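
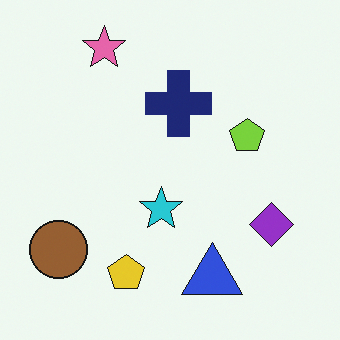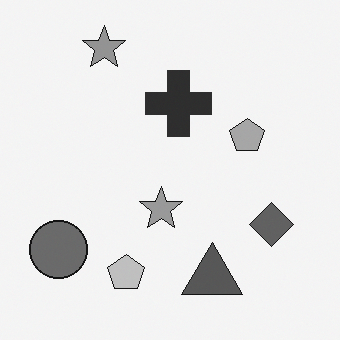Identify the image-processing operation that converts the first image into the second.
It was converted to grayscale.

All color is removed — every shape is now a shade of grey.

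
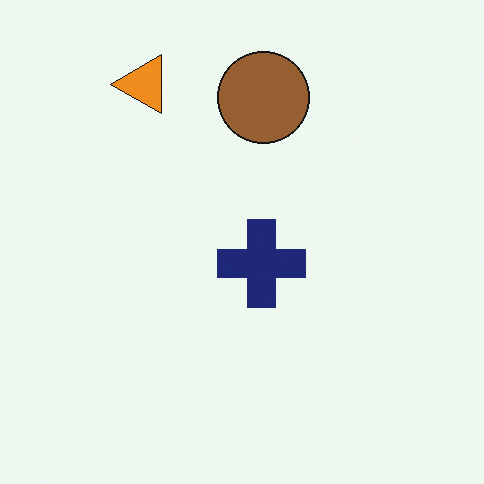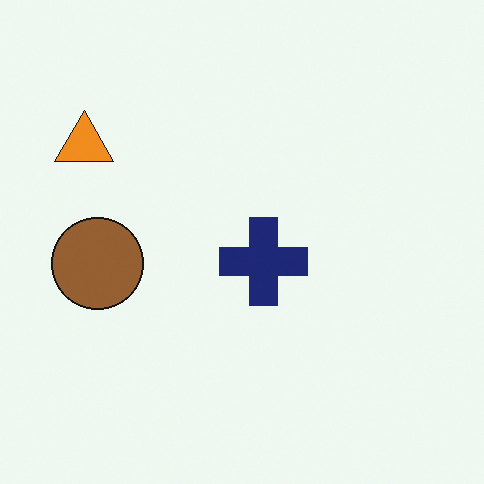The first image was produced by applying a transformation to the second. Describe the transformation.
The image was transposed (reflected across the top-left ↔ bottom-right diagonal).

Shapes have swapped their row and column positions — what was in the top-right is now in the bottom-left — a diagonal reflection.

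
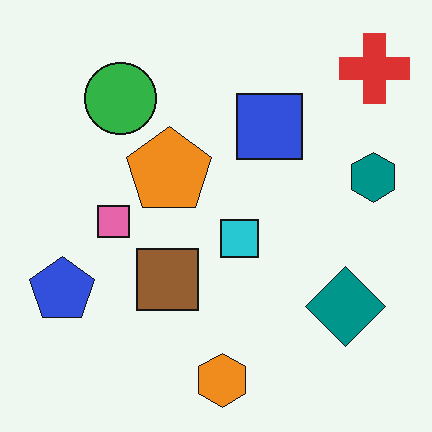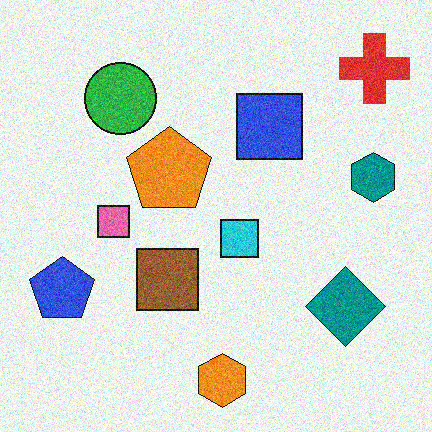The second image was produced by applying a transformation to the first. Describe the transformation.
The transformation is: degraded with visible gaussian noise.

Random speckle covers the whole image, including the flat background.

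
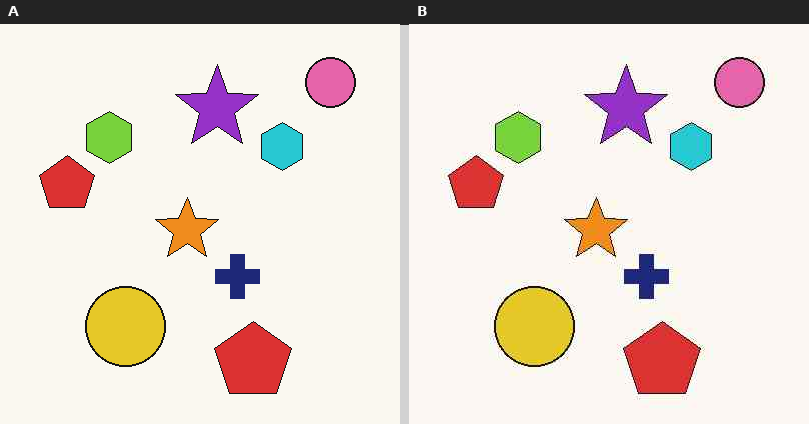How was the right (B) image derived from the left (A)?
The right (B) image is the left (A) JPEG-compressed with visible artifacts.

Blocky 8×8 compression artifacts appear around shape edges and the flat background shows ringing — characteristic JPEG degradation.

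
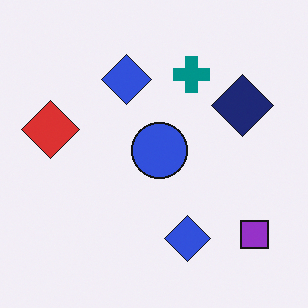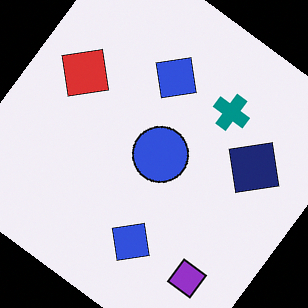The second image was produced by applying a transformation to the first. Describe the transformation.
Rotated clockwise by a large amount — several tens of degrees.

Every shape is tilted by the same angle and the image corners show triangular fill wedges — a whole-image rotation by a non-right angle.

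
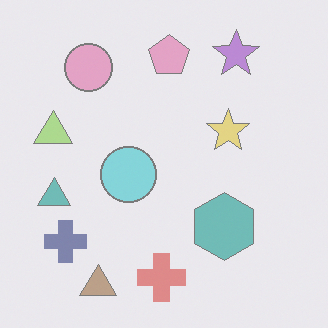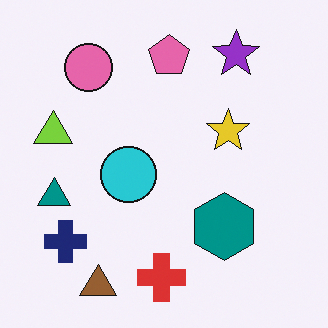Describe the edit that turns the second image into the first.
Given much lower contrast.

Tones are pushed toward mid-grey across the whole image — a global contrast change.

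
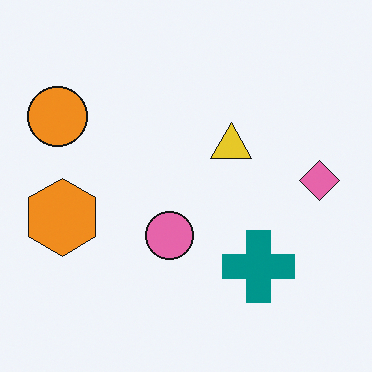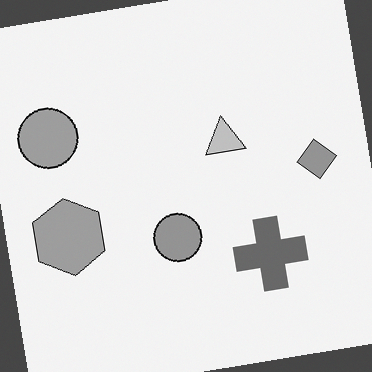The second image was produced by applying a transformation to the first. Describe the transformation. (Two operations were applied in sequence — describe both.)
Rotated counter-clockwise by a few degrees, then converted to grayscale.

Every shape is tilted by the same angle and the image corners show triangular fill wedges — a whole-image rotation by a non-right angle. All color is removed — every shape is now a shade of grey.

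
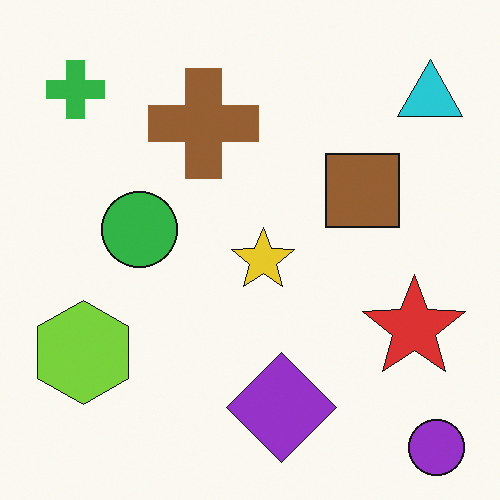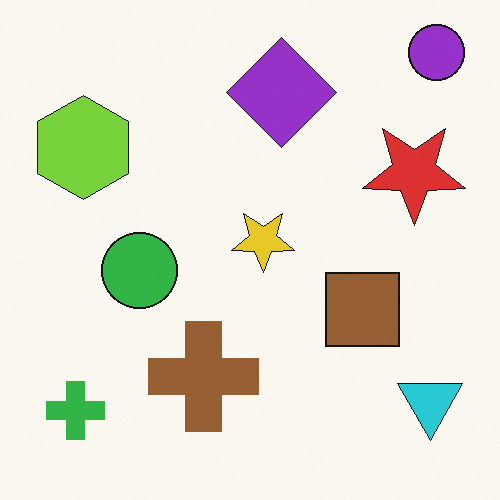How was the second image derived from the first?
The image was flipped vertically (top ↔ bottom).

The purple circle is in the bottom-right of the first image and the top-right of the second — shapes on opposite sides of the horizontal midline have swapped in a mirror flip.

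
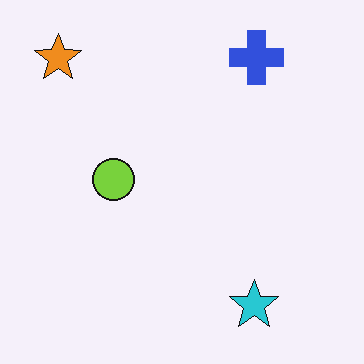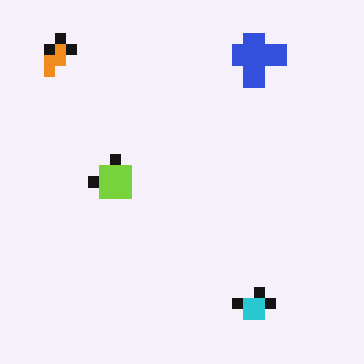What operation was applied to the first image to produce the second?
The second image is the first coarsely pixelated.

Shapes are reduced to large square blocks; fine edges and outlines are lost — a downscale-then-upscale (mosaic) effect.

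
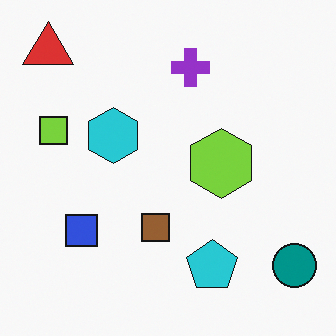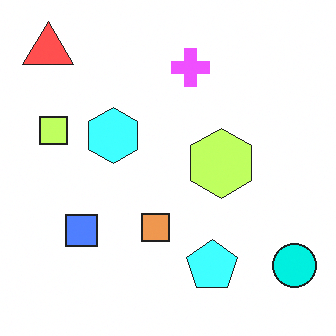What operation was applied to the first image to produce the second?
The image was substantially brightened.

Every pixel — background and shapes alike — is uniformly brightened.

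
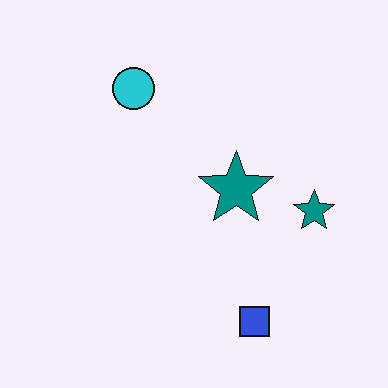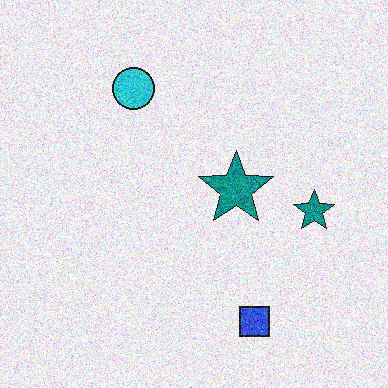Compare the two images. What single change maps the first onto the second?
The transformation is: degraded with strong gaussian noise.

Random speckle covers the whole image, including the flat background.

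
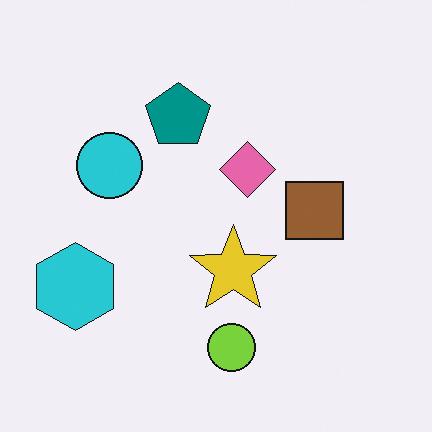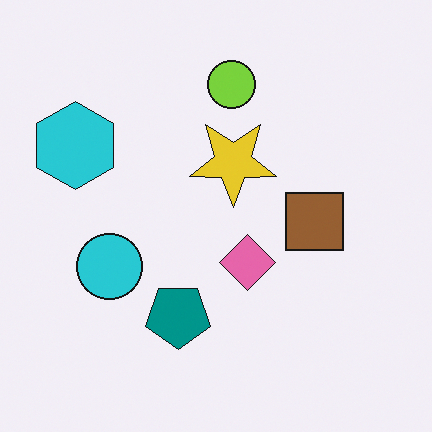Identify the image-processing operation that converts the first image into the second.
The transformation is: flipped vertically (top ↔ bottom).

The lime circle is in the bottom of the first image and the top of the second — shapes on opposite sides of the horizontal midline have swapped in a mirror flip.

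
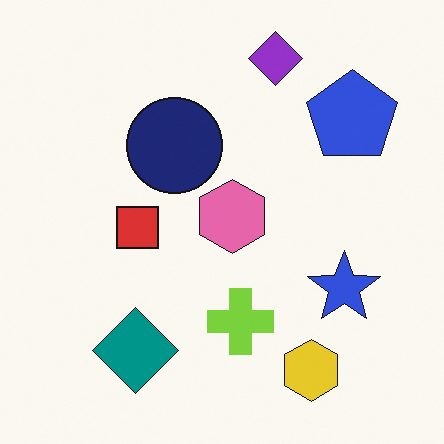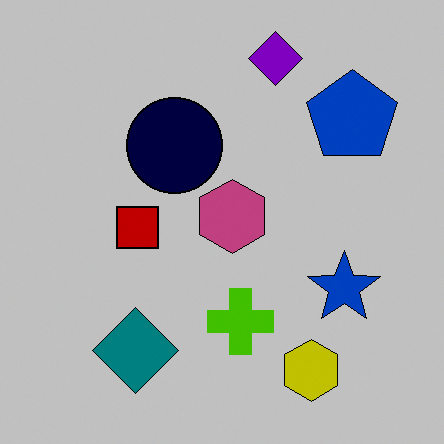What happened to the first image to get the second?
This is the original image heavily posterized to just a handful of flat colors.

Each flat color has snapped to a coarser quantized level — most visibly, the near-white background has dropped to a flat grey.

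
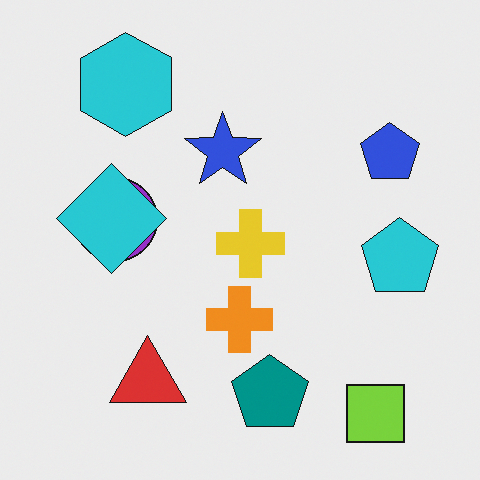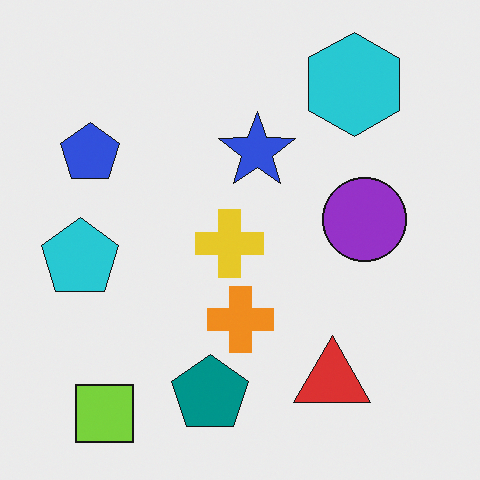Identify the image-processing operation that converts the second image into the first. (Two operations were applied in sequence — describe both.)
This is the original image flipped horizontally (left ↔ right), then overlaid with an additional cyan diamond.

The cyan pentagon is in the left of the second image and the right of the first — shapes on opposite sides of the vertical midline have swapped in a mirror flip. A cyan diamond appears in the first image that is absent from the second.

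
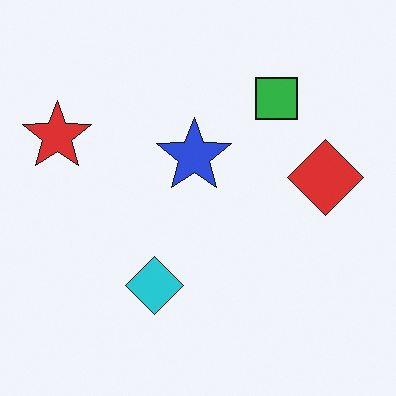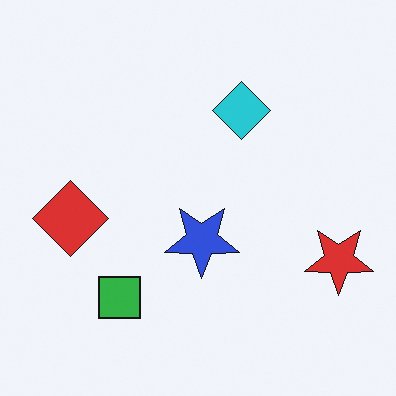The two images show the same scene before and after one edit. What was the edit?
The image was rotated 180°.

The red star sits in the left of the first image and the right of the second — consistent with a whole-image 180° rotation.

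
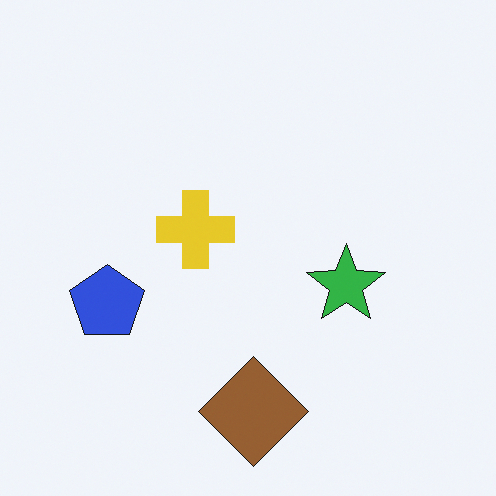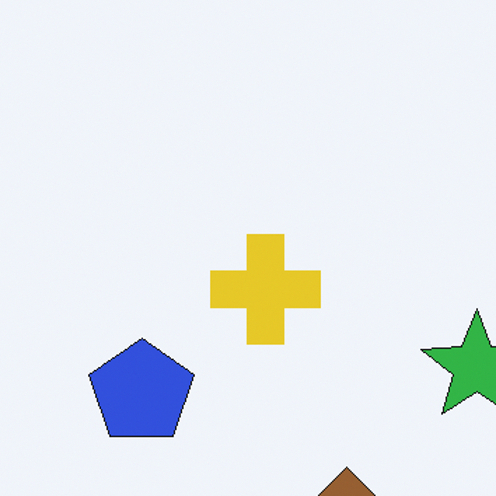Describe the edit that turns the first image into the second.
Cropped to a modestly smaller region and rescaled.

The visible shapes are larger and the field of view is narrower; shapes near the original edges may be partly or wholly outside the frame — a crop-and-rescale.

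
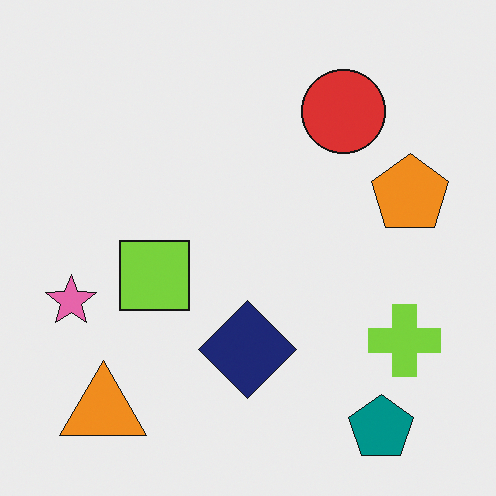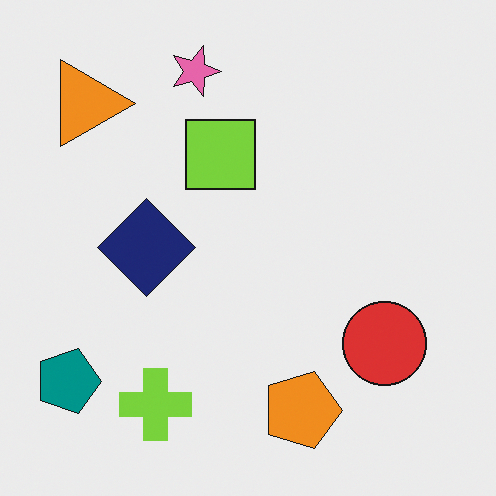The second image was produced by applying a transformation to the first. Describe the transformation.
The image was rotated 90° clockwise.

The teal pentagon sits in the bottom-right of the first image and the bottom-left of the second — consistent with a whole-image 90° clockwise rotation.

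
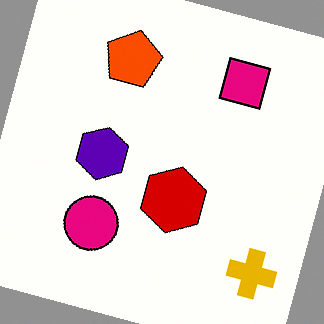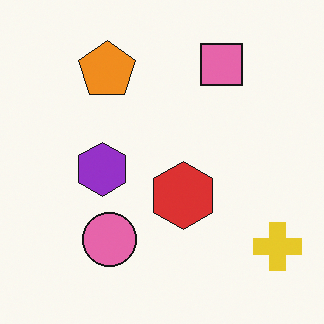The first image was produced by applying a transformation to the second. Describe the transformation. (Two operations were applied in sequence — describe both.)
It was rotated clockwise by a clearly visible amount, then boosted in contrast.

Every shape is tilted by the same angle and the image corners show triangular fill wedges — a whole-image rotation by a non-right angle. Tones are pushed away from mid-grey across the whole image — a global contrast change.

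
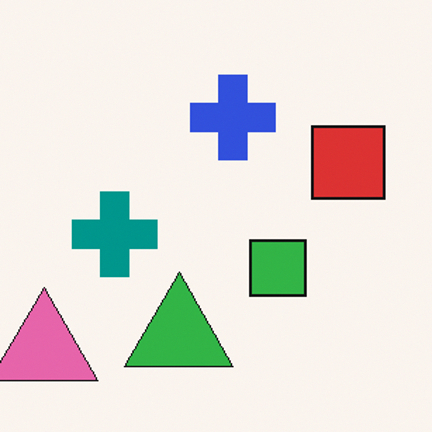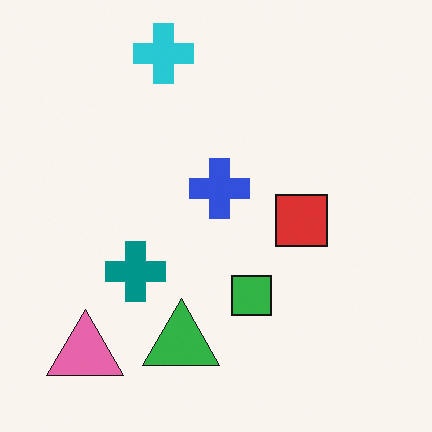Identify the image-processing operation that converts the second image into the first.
Cropped to a modestly smaller region and rescaled.

The visible shapes are larger and the field of view is narrower; shapes near the original edges may be partly or wholly outside the frame — a crop-and-rescale.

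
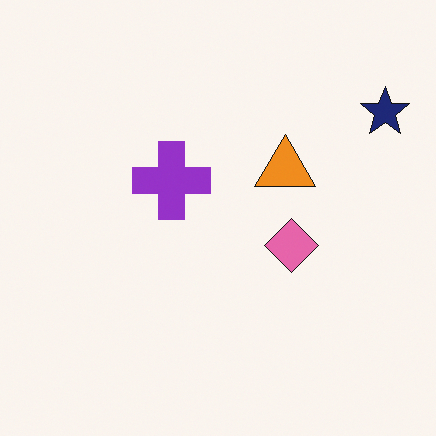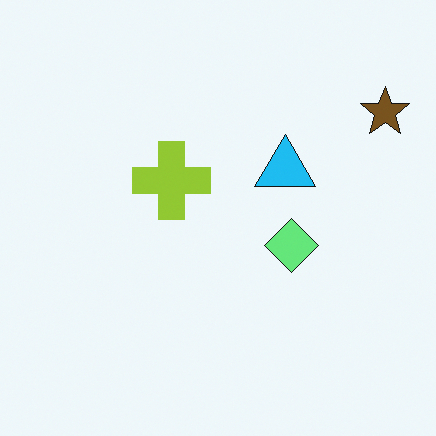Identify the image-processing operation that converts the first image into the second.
The image was hue-shifted by a large amount.

Every shape's color has rotated by the same amount around the hue wheel — a uniform hue shift.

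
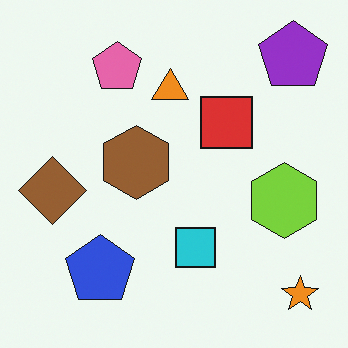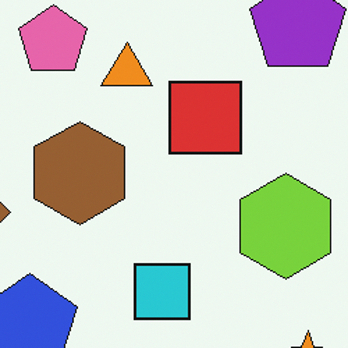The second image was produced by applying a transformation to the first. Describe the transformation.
It was cropped to a modestly smaller region and rescaled.

The visible shapes are larger and the field of view is narrower; shapes near the original edges may be partly or wholly outside the frame — a crop-and-rescale.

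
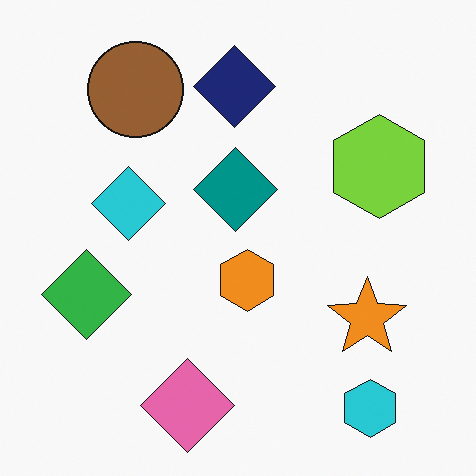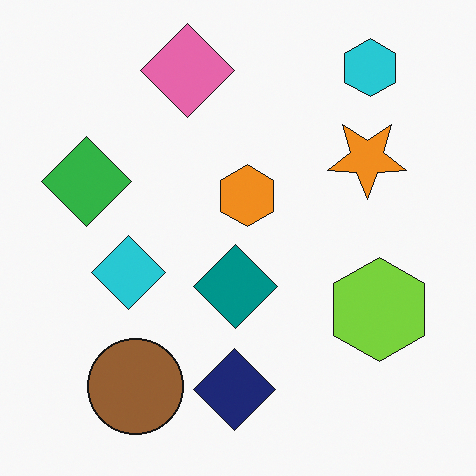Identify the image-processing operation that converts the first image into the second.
The second image is the first flipped vertically (top ↔ bottom).

The cyan hexagon is in the bottom-right of the first image and the top-right of the second — shapes on opposite sides of the horizontal midline have swapped in a mirror flip.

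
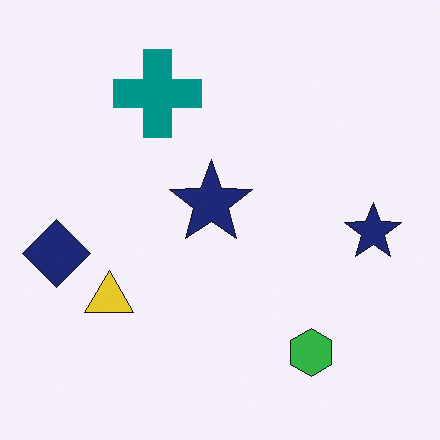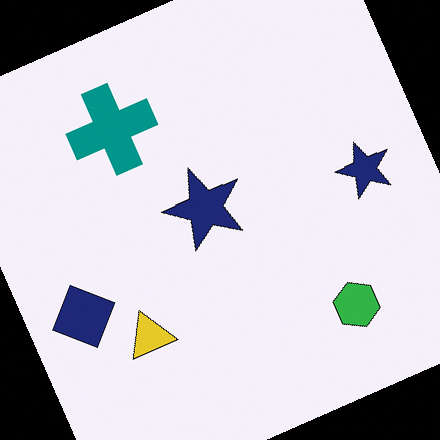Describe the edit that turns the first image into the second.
The image was rotated counter-clockwise by a moderate amount.

Every shape is tilted by the same angle and the image corners show triangular fill wedges — a whole-image rotation by a non-right angle.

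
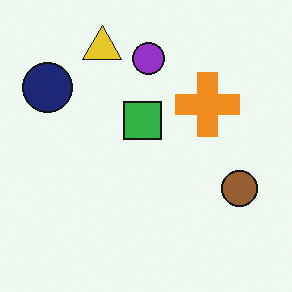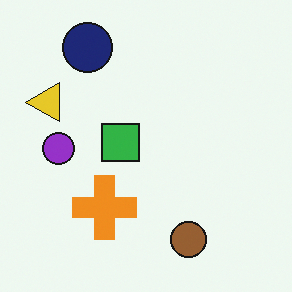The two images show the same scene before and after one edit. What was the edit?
Transposed (reflected across the top-left ↔ bottom-right diagonal).

Shapes have swapped their row and column positions — what was in the top-right is now in the bottom-left — a diagonal reflection.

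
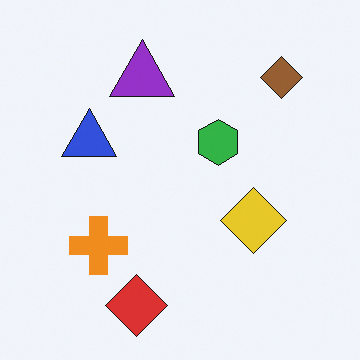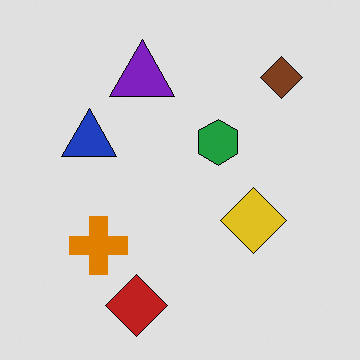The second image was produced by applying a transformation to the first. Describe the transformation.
The second image is the first posterized to a reduced palette.

Each flat color has snapped to a coarser quantized level — most visibly, the near-white background has dropped to a flat grey.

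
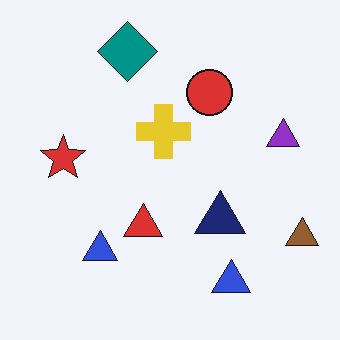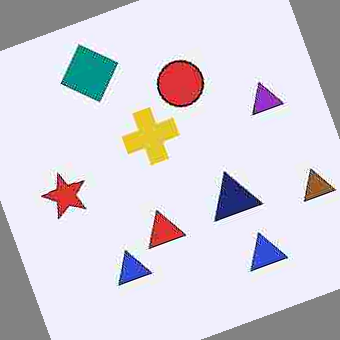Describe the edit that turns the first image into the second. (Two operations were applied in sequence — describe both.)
This is the original image degraded with heavy JPEG compression, then rotated counter-clockwise by a clearly visible amount.

Blocky 8×8 compression artifacts appear around shape edges and the flat background shows ringing — characteristic JPEG degradation. Every shape is tilted by the same angle and the image corners show triangular fill wedges — a whole-image rotation by a non-right angle.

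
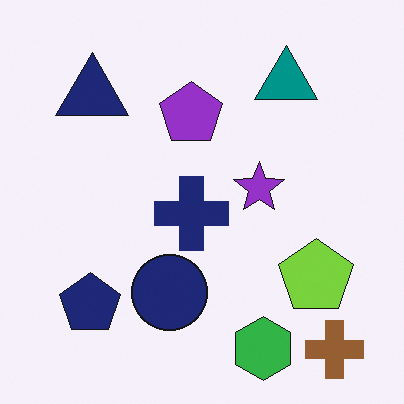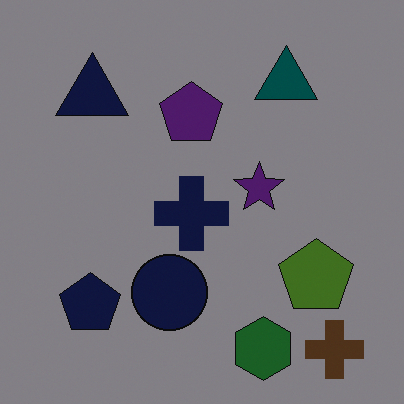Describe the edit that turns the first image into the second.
This is the original image darkened a lot.

Every pixel — background and shapes alike — is uniformly darkened.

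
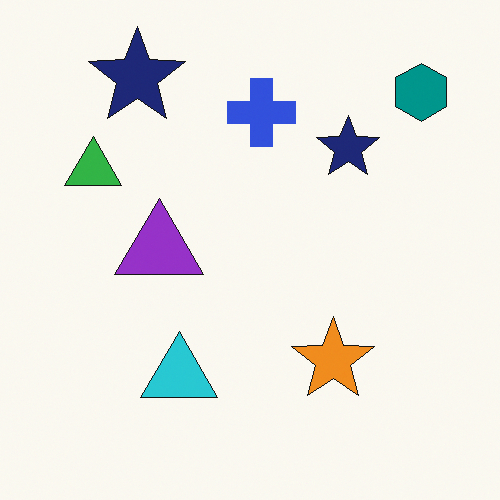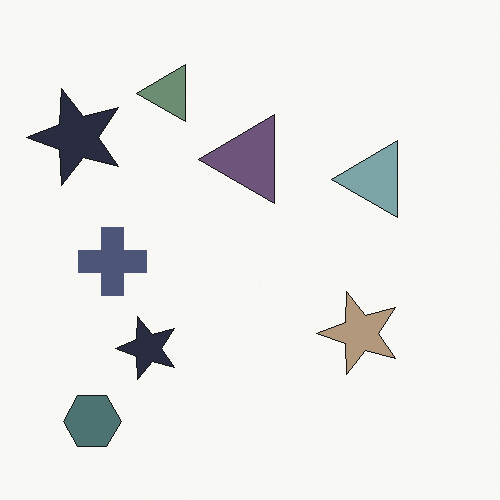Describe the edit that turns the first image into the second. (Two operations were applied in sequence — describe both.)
Heavily desaturated, then transposed (reflected across the top-left ↔ bottom-right diagonal).

All colors are more muted and greyish — a global saturation change. Shapes have swapped their row and column positions — what was in the top-right is now in the bottom-left — a diagonal reflection.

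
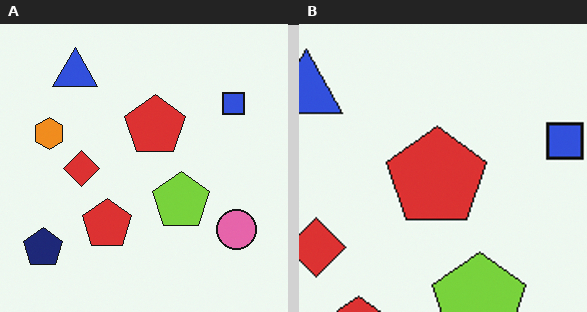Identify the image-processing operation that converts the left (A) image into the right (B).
This is the original image cropped tightly and scaled back up.

The visible shapes are larger and the field of view is narrower; shapes near the original edges may be partly or wholly outside the frame — a crop-and-rescale.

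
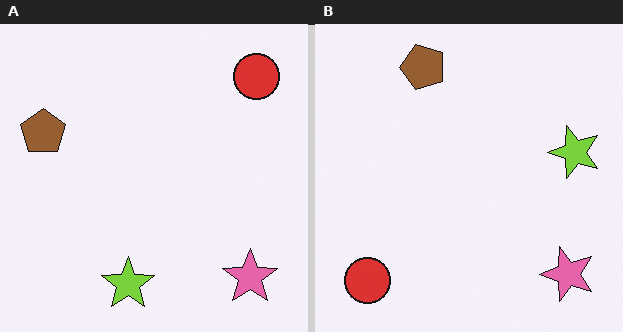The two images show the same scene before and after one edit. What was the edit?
The right (B) image is the left (A) transposed (reflected across the top-left ↔ bottom-right diagonal).

Shapes have swapped their row and column positions — what was in the top-right is now in the bottom-left — a diagonal reflection.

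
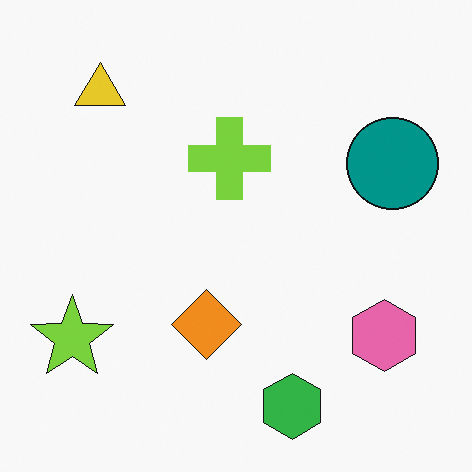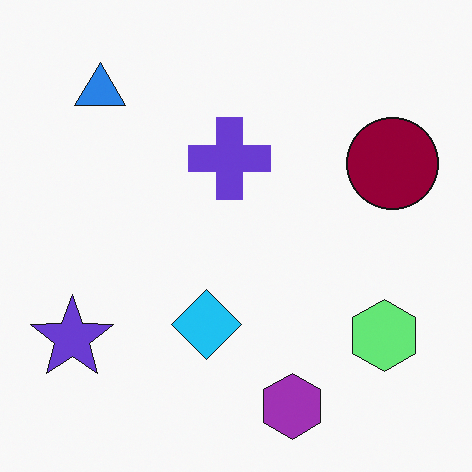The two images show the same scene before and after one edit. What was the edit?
It was hue-shifted by a large amount.

Every shape's color has rotated by the same amount around the hue wheel — a uniform hue shift.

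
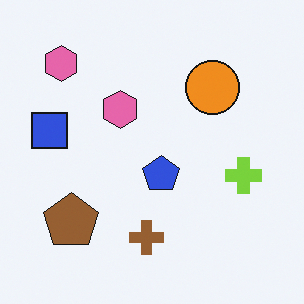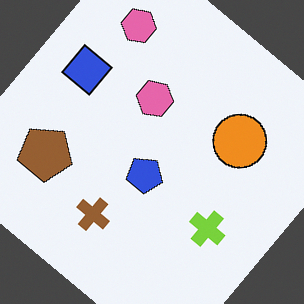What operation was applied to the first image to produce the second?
The image was rotated clockwise by a large amount — several tens of degrees.

Every shape is tilted by the same angle and the image corners show triangular fill wedges — a whole-image rotation by a non-right angle.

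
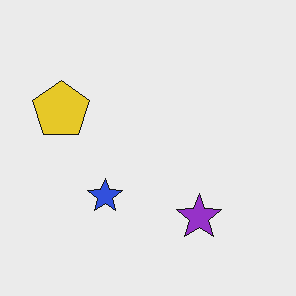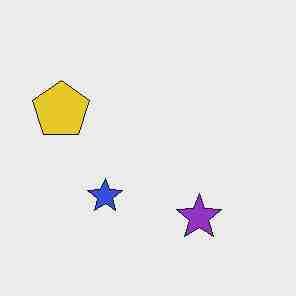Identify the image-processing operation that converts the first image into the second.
Heavily JPEG-compressed with obvious blocking artifacts.

Blocky 8×8 compression artifacts appear around shape edges and the flat background shows ringing — characteristic JPEG degradation.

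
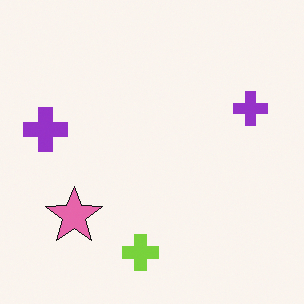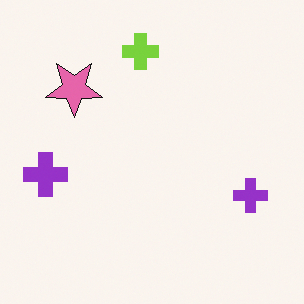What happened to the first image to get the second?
It was flipped vertically (top ↔ bottom).

The lime cross is in the bottom of the first image and the top of the second — shapes on opposite sides of the horizontal midline have swapped in a mirror flip.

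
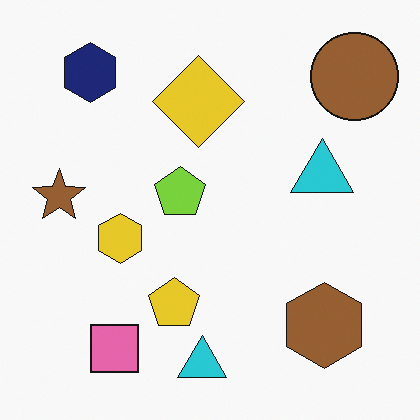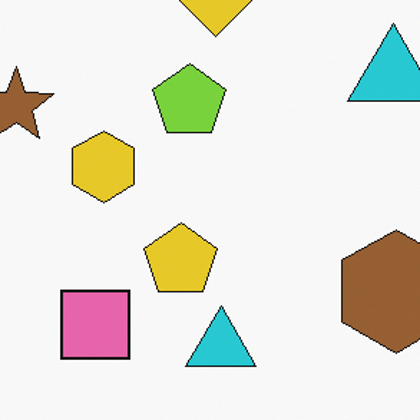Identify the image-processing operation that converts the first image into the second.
It was cropped slightly and scaled back up.

The visible shapes are larger and the field of view is narrower; shapes near the original edges may be partly or wholly outside the frame — a crop-and-rescale.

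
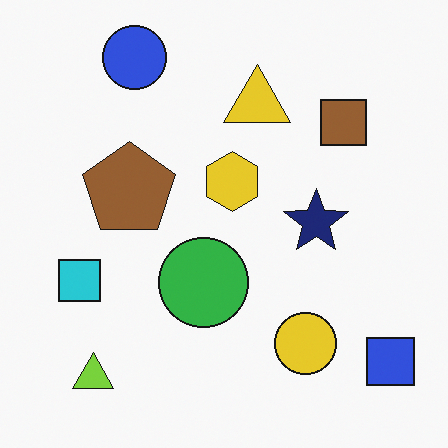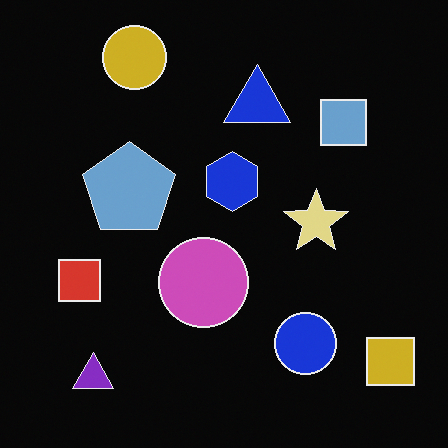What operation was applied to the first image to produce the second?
It was color-inverted (negative).

The light background has become dark and every shape's color is its complement — a photographic negative.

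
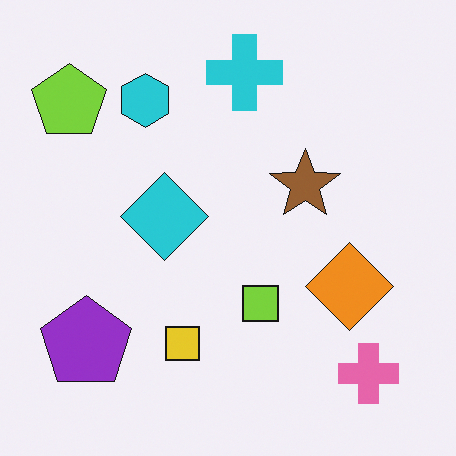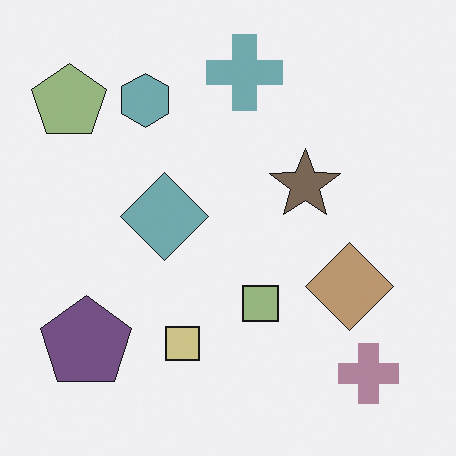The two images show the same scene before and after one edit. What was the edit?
This is the original image made much more muted (saturation change).

All colors are more muted and greyish — a global saturation change.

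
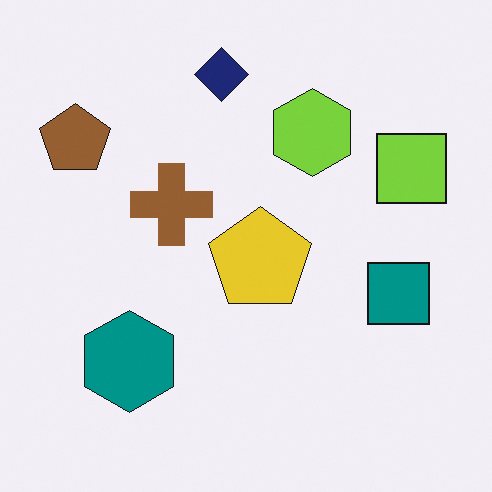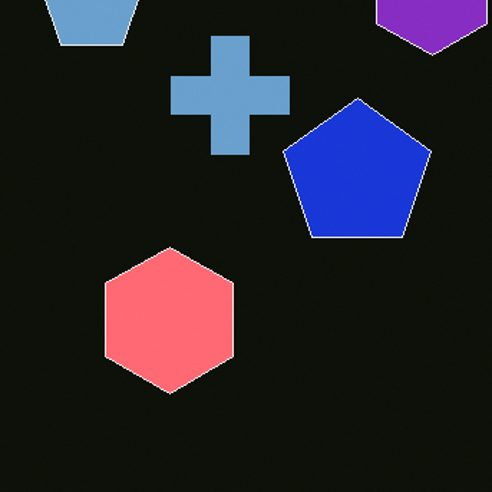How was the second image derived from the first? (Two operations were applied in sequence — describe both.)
It was cropped slightly and scaled back up, then color-inverted (negative).

The visible shapes are larger and the field of view is narrower; shapes near the original edges may be partly or wholly outside the frame — a crop-and-rescale. The light background has become dark and every shape's color is its complement — a photographic negative.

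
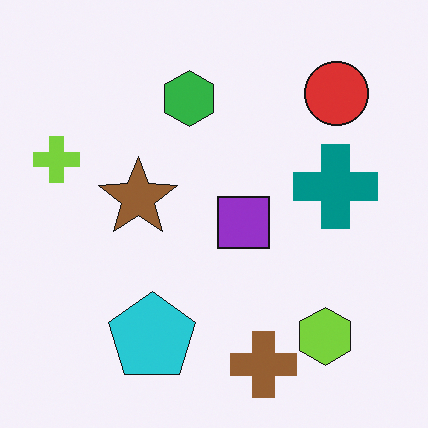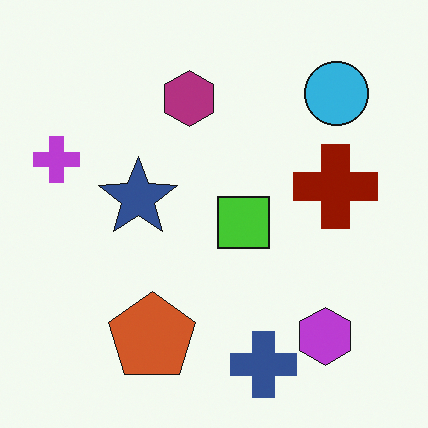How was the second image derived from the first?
The transformation is: hue-shifted through roughly half the color wheel.

Every shape's color has rotated by the same amount around the hue wheel — a uniform hue shift.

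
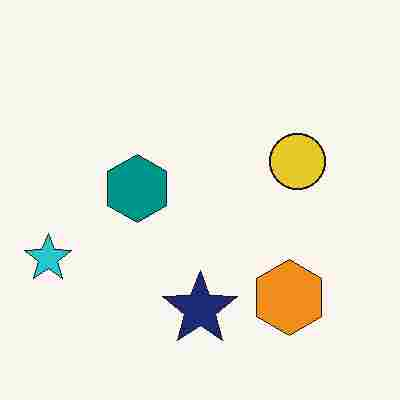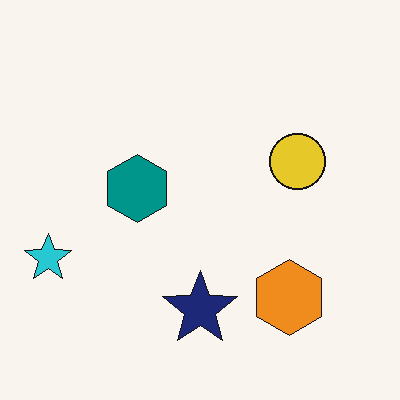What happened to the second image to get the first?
The image was degraded with heavy JPEG compression.

Blocky 8×8 compression artifacts appear around shape edges and the flat background shows ringing — characteristic JPEG degradation.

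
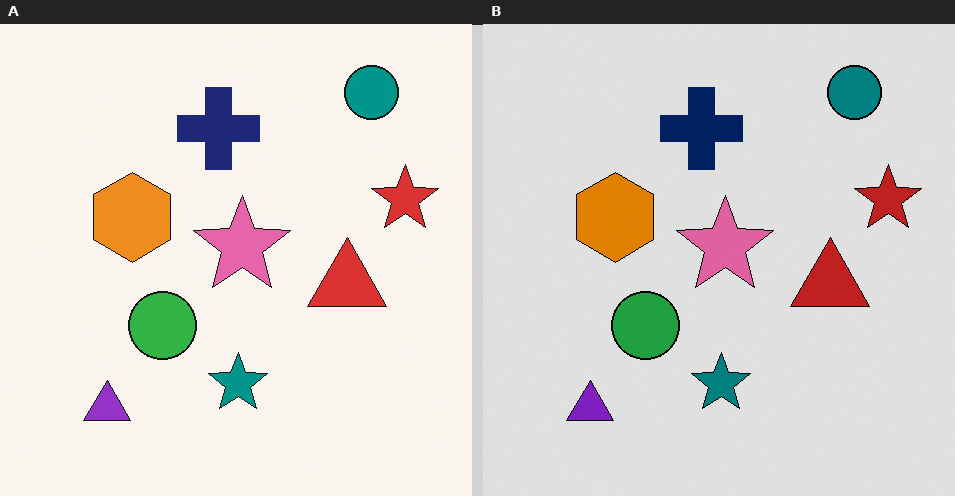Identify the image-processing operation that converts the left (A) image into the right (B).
The transformation is: moderately posterized.

Each flat color has snapped to a coarser quantized level — most visibly, the near-white background has dropped to a flat grey.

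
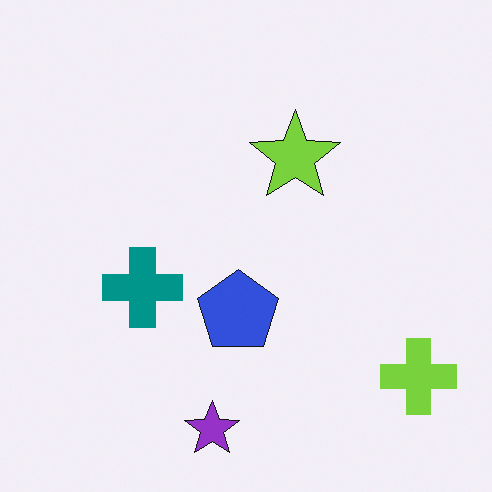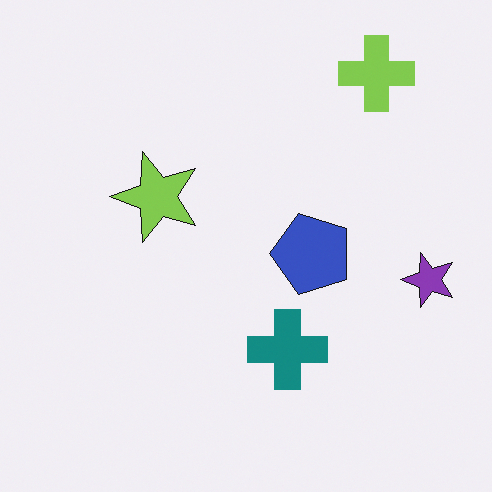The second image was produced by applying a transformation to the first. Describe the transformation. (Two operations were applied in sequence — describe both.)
The second image is the first slightly desaturated, then rotated 90° counter-clockwise.

All colors are more muted and greyish — a global saturation change. The lime cross sits in the bottom-right of the first image and the top-right of the second — consistent with a whole-image 90° counter-clockwise rotation.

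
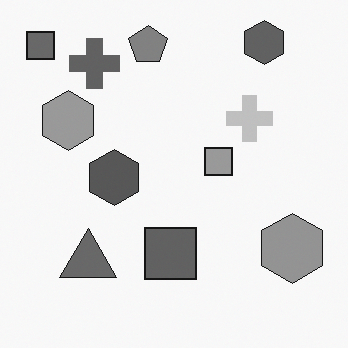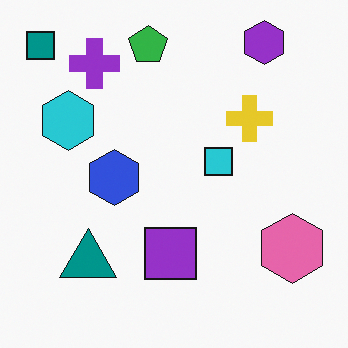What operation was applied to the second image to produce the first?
It was converted to grayscale.

All color is removed — every shape is now a shade of grey.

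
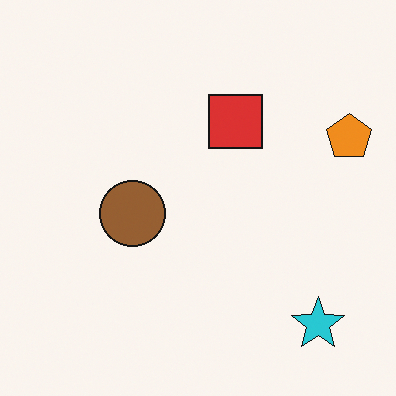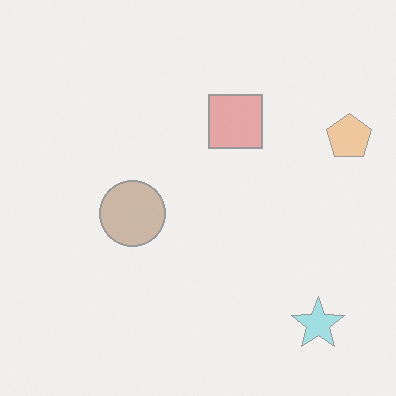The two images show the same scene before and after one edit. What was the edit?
It was given much lower contrast.

Tones are pushed toward mid-grey across the whole image — a global contrast change.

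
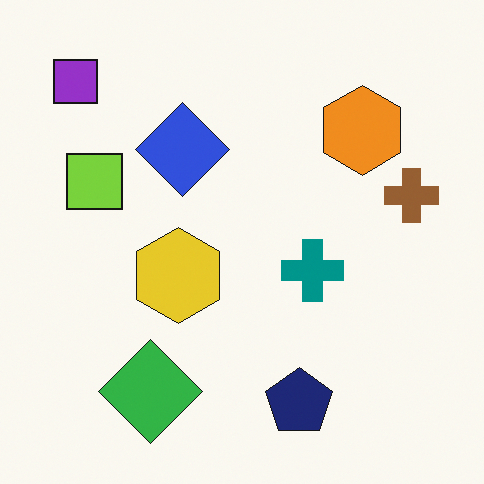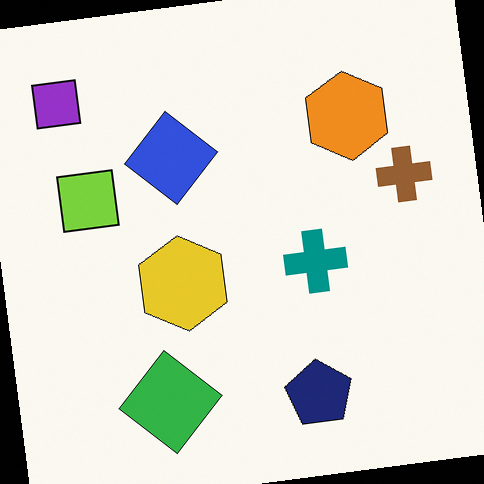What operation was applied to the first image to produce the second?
Rotated counter-clockwise by a small amount.

Every shape is tilted by the same angle and the image corners show triangular fill wedges — a whole-image rotation by a non-right angle.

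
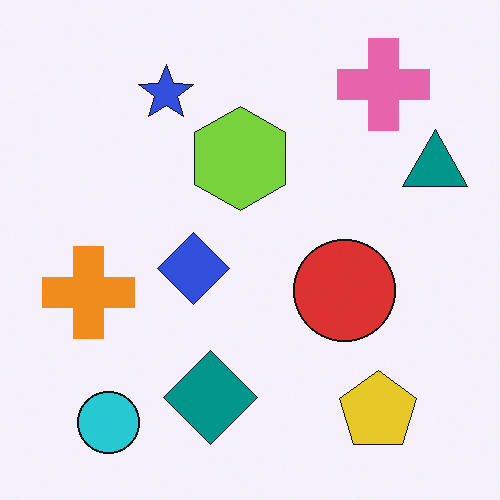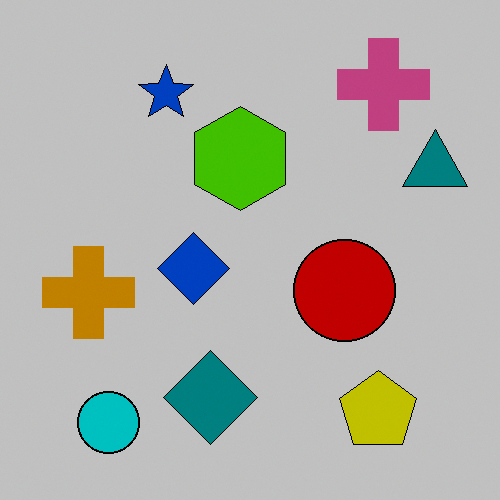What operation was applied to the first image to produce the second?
It was heavily posterized to just a handful of flat colors.

Each flat color has snapped to a coarser quantized level — most visibly, the near-white background has dropped to a flat grey.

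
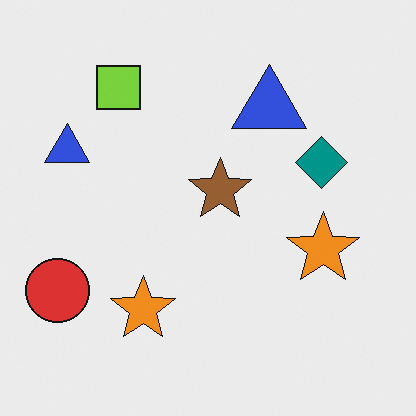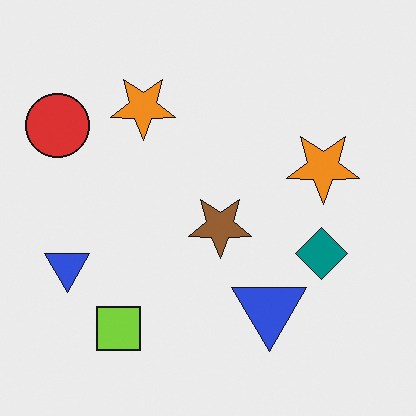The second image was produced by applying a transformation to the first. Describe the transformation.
It was flipped vertically (top ↔ bottom).

The lime square is in the top-left of the first image and the bottom-left of the second — shapes on opposite sides of the horizontal midline have swapped in a mirror flip.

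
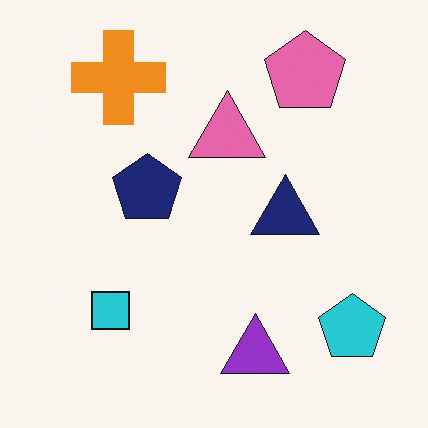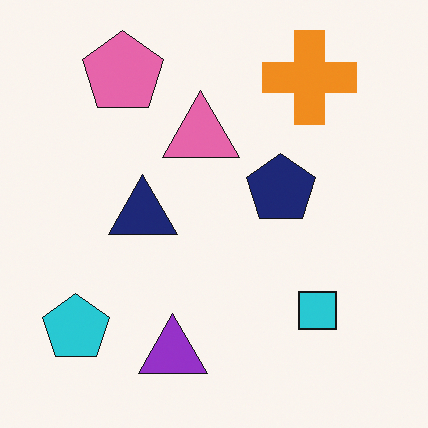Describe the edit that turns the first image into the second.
The image was flipped horizontally (left ↔ right).

The cyan pentagon is in the bottom-right of the first image and the bottom-left of the second — shapes on opposite sides of the vertical midline have swapped in a mirror flip.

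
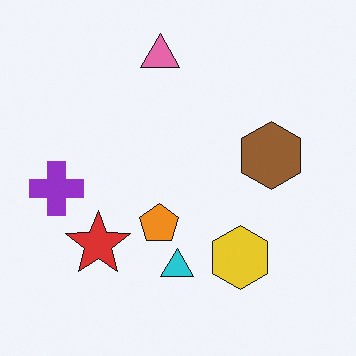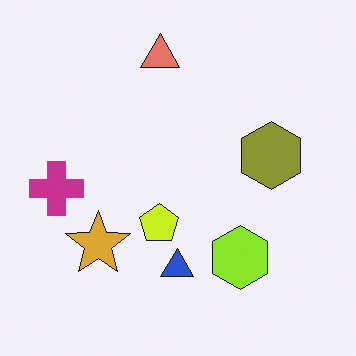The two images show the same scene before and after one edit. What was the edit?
The transformation is: hue-shifted slightly.

Every shape's color has rotated by the same amount around the hue wheel — a uniform hue shift.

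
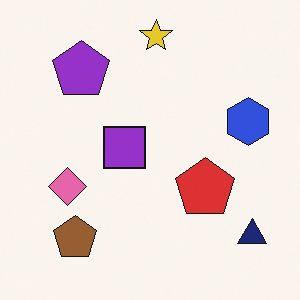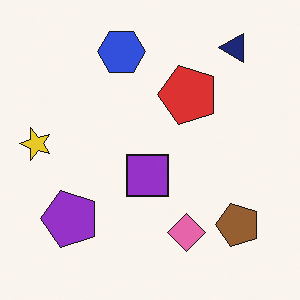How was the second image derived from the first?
The transformation is: rotated 90° counter-clockwise.

The navy triangle sits in the bottom-right of the first image and the top-right of the second — consistent with a whole-image 90° counter-clockwise rotation.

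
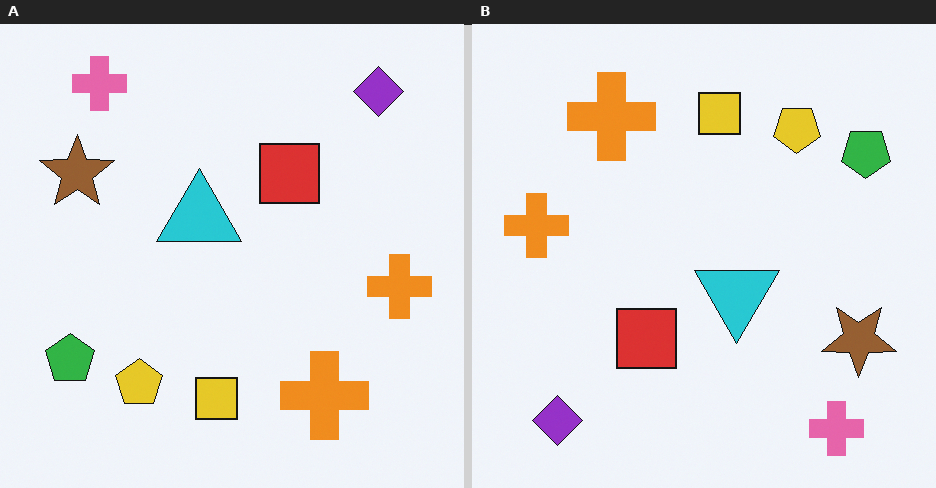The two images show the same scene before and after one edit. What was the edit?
The image was rotated 180°.

The purple diamond sits in the top-right of the left (A) image and the bottom-left of the right (B) — consistent with a whole-image 180° rotation.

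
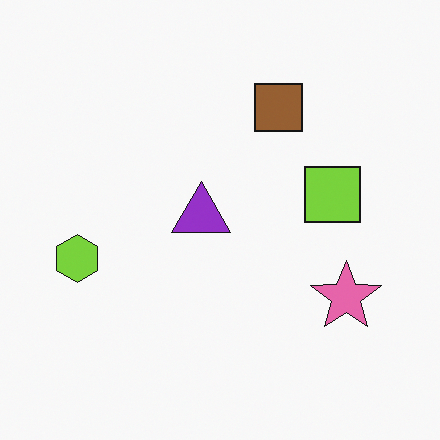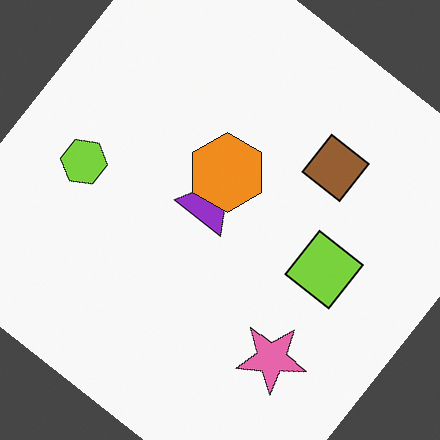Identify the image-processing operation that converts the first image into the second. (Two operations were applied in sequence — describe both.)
Rotated clockwise by a large amount — several tens of degrees, then overlaid with an additional orange hexagon.

Every shape is tilted by the same angle and the image corners show triangular fill wedges — a whole-image rotation by a non-right angle. An orange hexagon appears in the second image that is absent from the first.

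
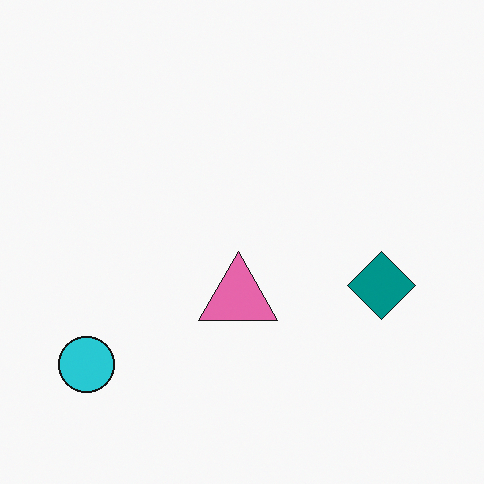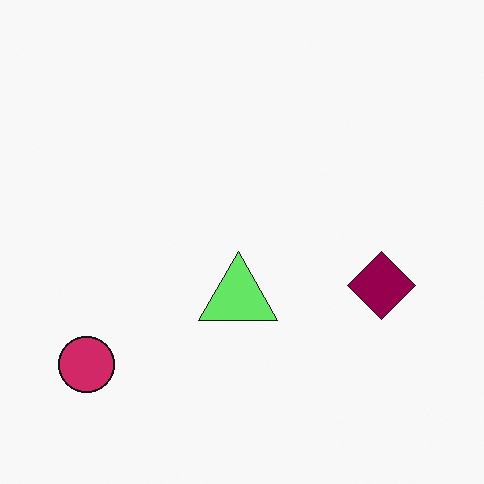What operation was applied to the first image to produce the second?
The transformation is: hue-shifted through roughly a third of the color wheel.

Every shape's color has rotated by the same amount around the hue wheel — a uniform hue shift.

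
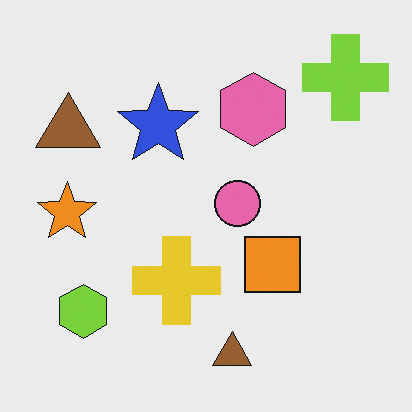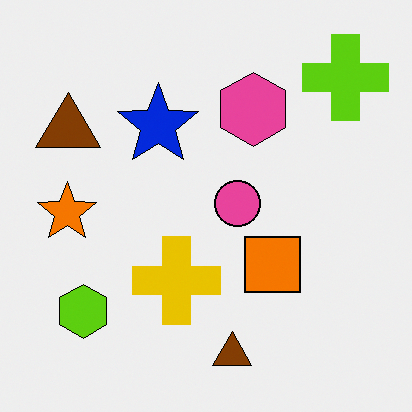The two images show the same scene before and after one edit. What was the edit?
The image was given slightly increased contrast.

Tones are pushed away from mid-grey across the whole image — a global contrast change.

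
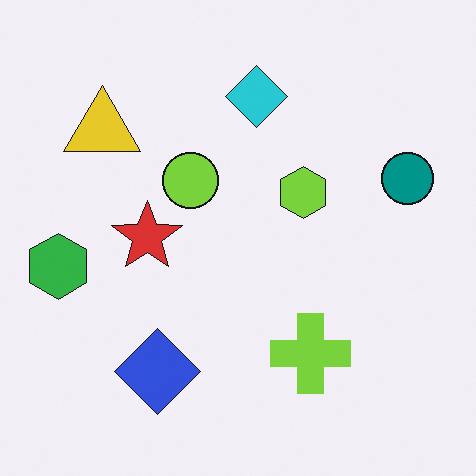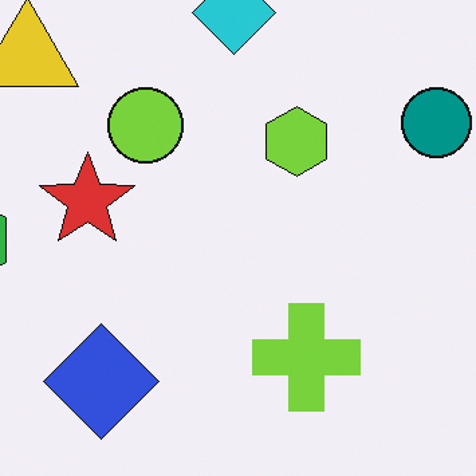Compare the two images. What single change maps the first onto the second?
The transformation is: cropped slightly and scaled back up.

The visible shapes are larger and the field of view is narrower; shapes near the original edges may be partly or wholly outside the frame — a crop-and-rescale.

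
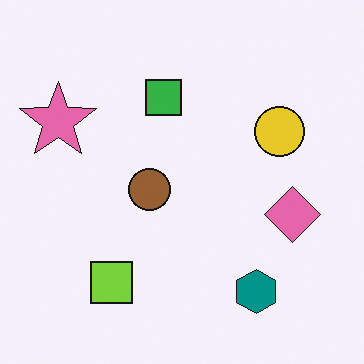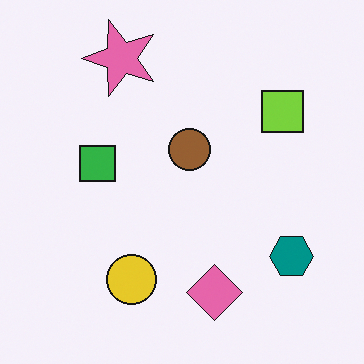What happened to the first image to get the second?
It was transposed (reflected across the top-left ↔ bottom-right diagonal).

Shapes have swapped their row and column positions — what was in the top-right is now in the bottom-left — a diagonal reflection.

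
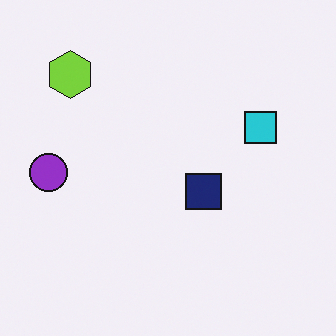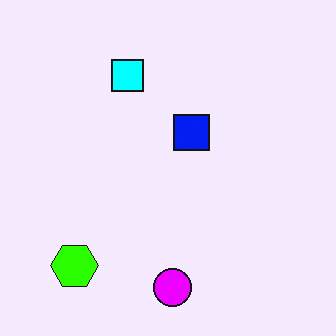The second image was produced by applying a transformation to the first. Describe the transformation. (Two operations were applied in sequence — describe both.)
Rotated 90° counter-clockwise, then made much more vivid (saturation change).

The lime hexagon sits in the top-left of the first image and the bottom-left of the second — consistent with a whole-image 90° counter-clockwise rotation. All colors are more vivid — a global saturation change.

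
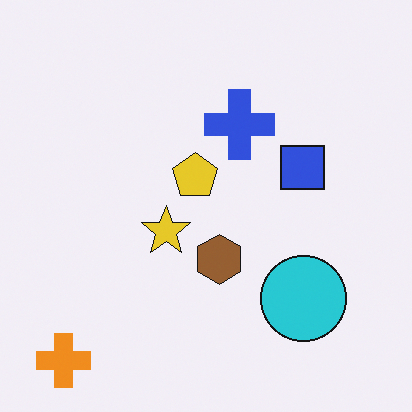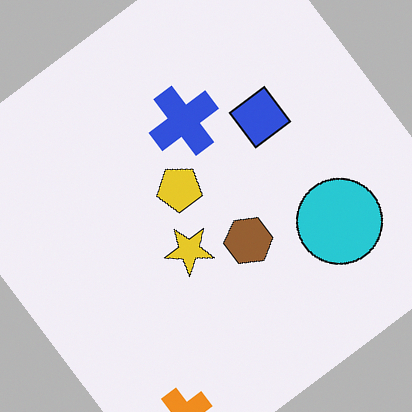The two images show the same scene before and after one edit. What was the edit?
This is the original image rotated counter-clockwise by a large amount — several tens of degrees.

Every shape is tilted by the same angle and the image corners show triangular fill wedges — a whole-image rotation by a non-right angle.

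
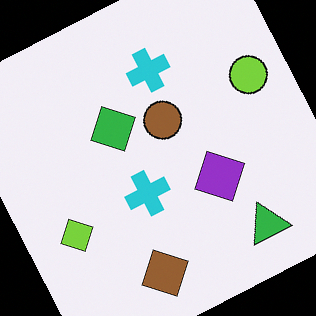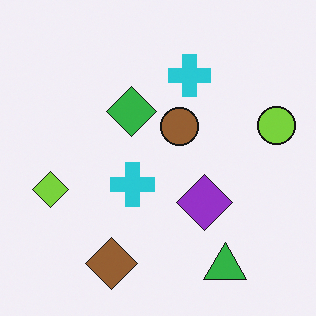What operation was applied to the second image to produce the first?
This is the original image rotated counter-clockwise by a clearly visible amount.

Every shape is tilted by the same angle and the image corners show triangular fill wedges — a whole-image rotation by a non-right angle.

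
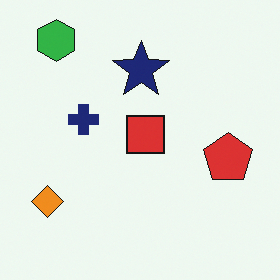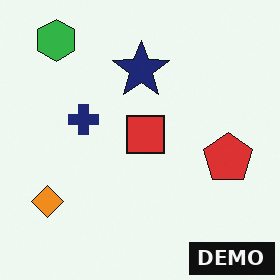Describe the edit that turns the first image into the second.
The transformation is: watermarked with the text "DEMO" in the lower-right corner.

A dark label reading "DEMO" appears in the lower-right corner.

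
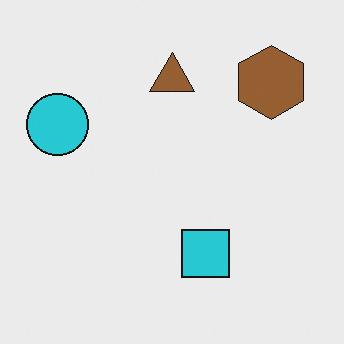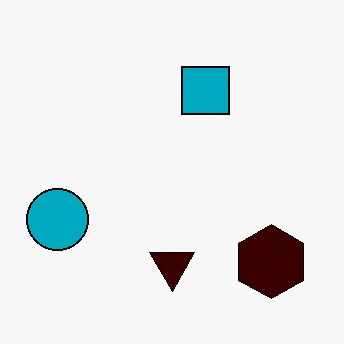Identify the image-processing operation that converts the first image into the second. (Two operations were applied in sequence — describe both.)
The transformation is: flipped vertically (top ↔ bottom), then given much higher contrast.

The brown triangle is in the top of the first image and the bottom of the second — shapes on opposite sides of the horizontal midline have swapped in a mirror flip. Tones are pushed away from mid-grey across the whole image — a global contrast change.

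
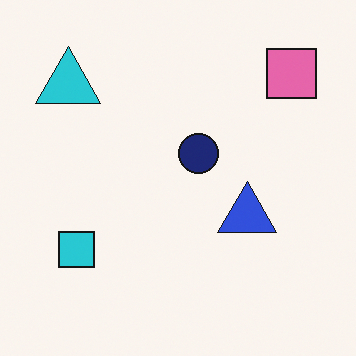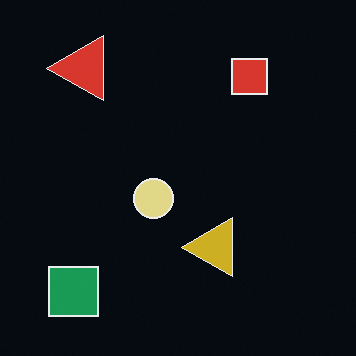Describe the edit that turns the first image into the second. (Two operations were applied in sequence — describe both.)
It was color-inverted (negative), then transposed (reflected across the top-left ↔ bottom-right diagonal).

The light background has become dark and every shape's color is its complement — a photographic negative. Shapes have swapped their row and column positions — what was in the top-right is now in the bottom-left — a diagonal reflection.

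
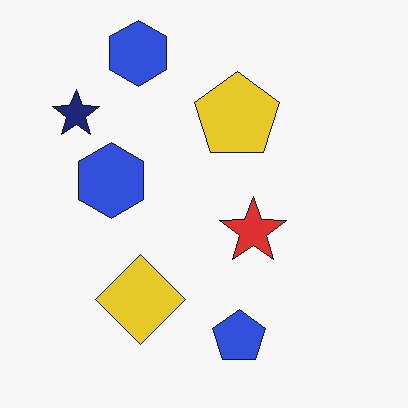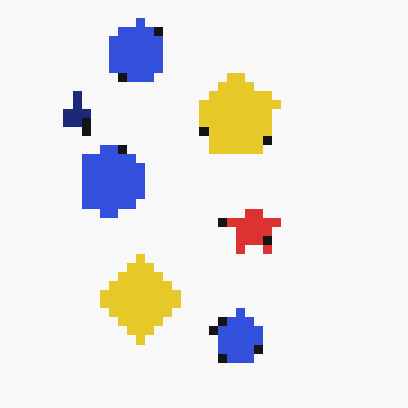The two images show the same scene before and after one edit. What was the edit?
The transformation is: heavily pixelated into large blocks.

Shapes are reduced to large square blocks; fine edges and outlines are lost — a downscale-then-upscale (mosaic) effect.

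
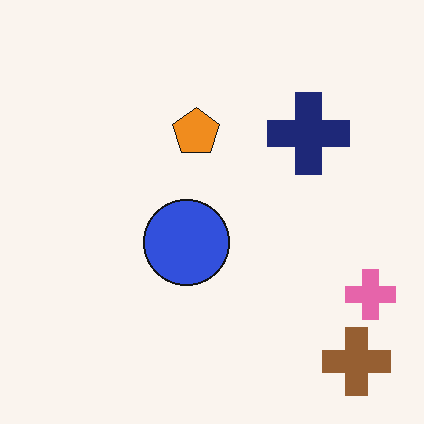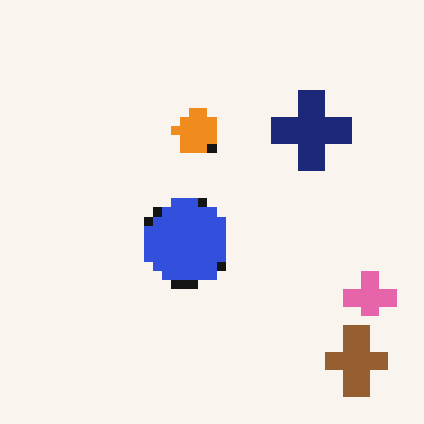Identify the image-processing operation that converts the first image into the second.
The transformation is: heavily pixelated into large blocks.

Shapes are reduced to large square blocks; fine edges and outlines are lost — a downscale-then-upscale (mosaic) effect.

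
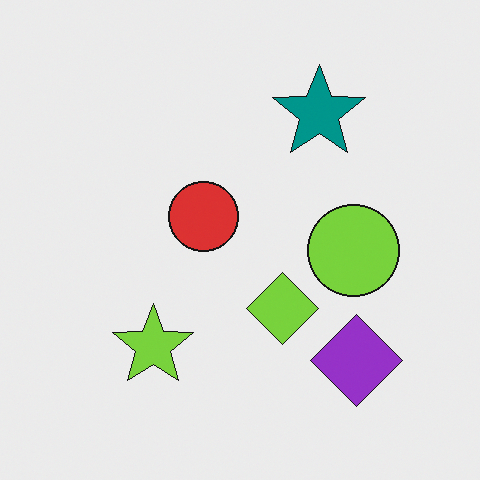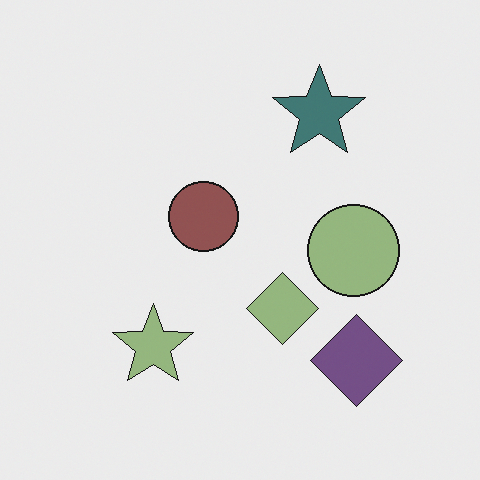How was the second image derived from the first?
The second image is the first made much more muted (saturation change).

All colors are more muted and greyish — a global saturation change.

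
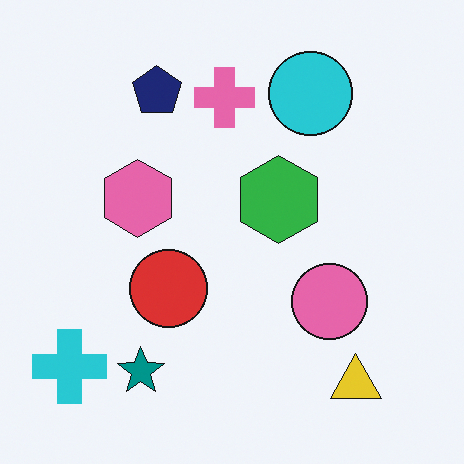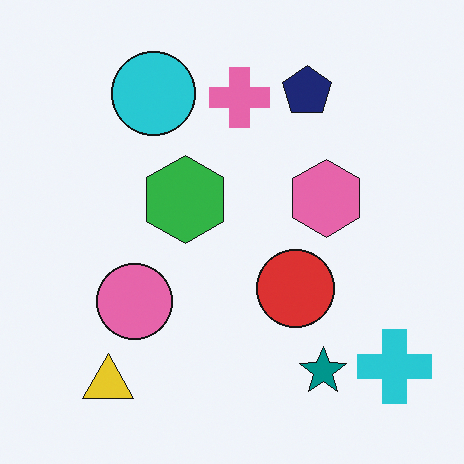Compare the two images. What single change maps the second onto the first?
Flipped horizontally (left ↔ right).

The cyan cross is in the bottom-right of the second image and the bottom-left of the first — shapes on opposite sides of the vertical midline have swapped in a mirror flip.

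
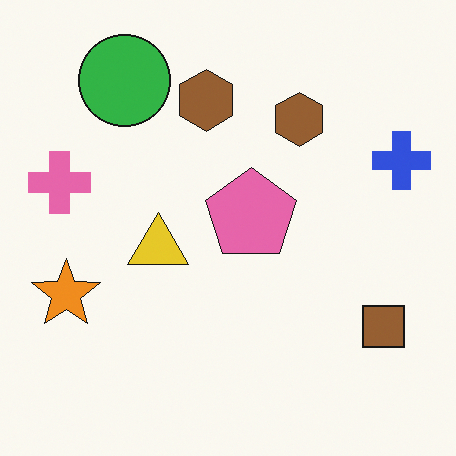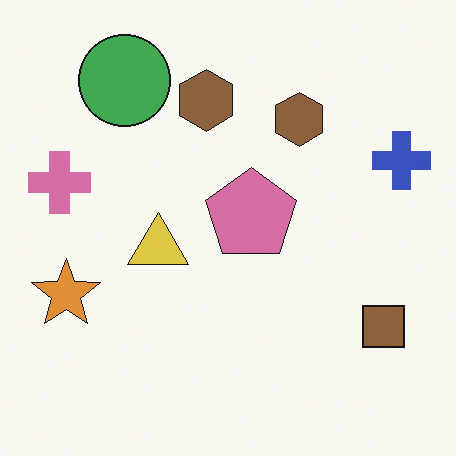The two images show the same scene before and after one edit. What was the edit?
Slightly desaturated.

All colors are more muted and greyish — a global saturation change.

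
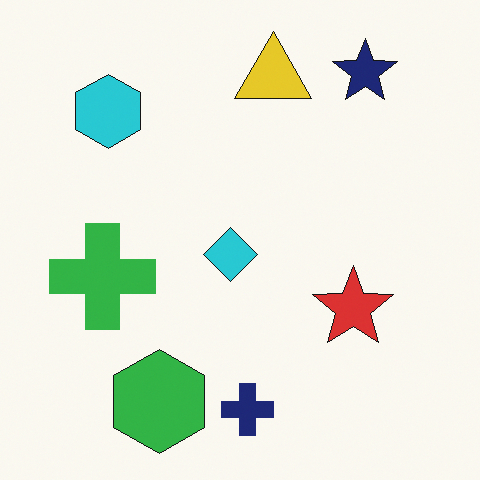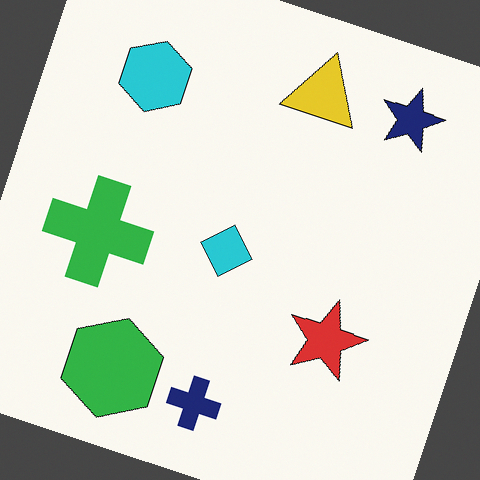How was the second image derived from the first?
Rotated clockwise by a clearly visible amount.

Every shape is tilted by the same angle and the image corners show triangular fill wedges — a whole-image rotation by a non-right angle.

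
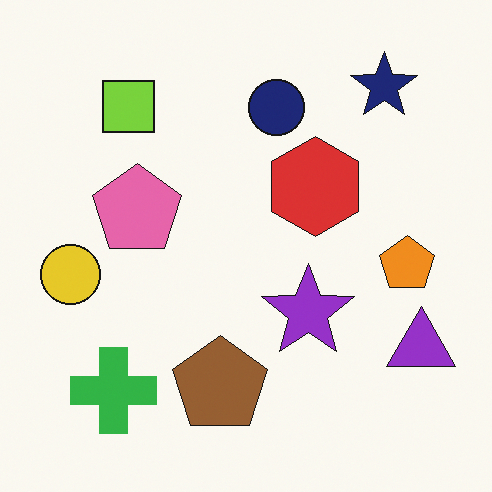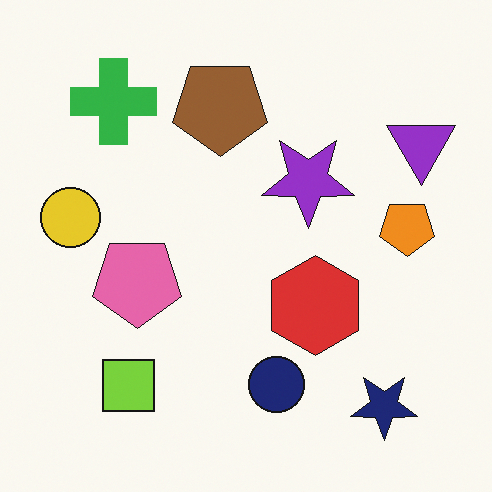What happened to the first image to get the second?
The second image is the first flipped vertically (top ↔ bottom).

The navy star is in the top-right of the first image and the bottom-right of the second — shapes on opposite sides of the horizontal midline have swapped in a mirror flip.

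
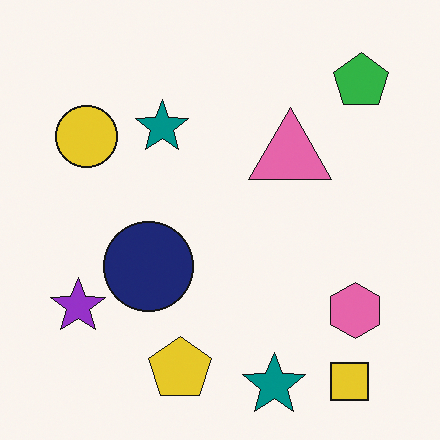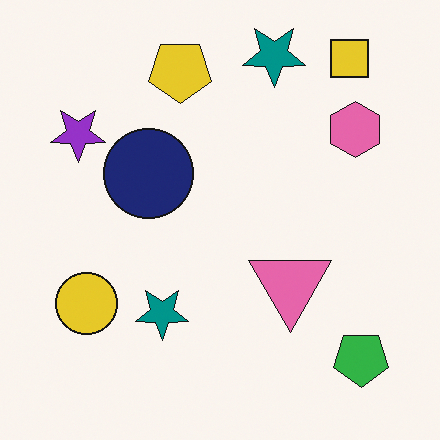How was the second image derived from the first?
It was flipped vertically (top ↔ bottom).

The yellow square is in the bottom-right of the first image and the top-right of the second — shapes on opposite sides of the horizontal midline have swapped in a mirror flip.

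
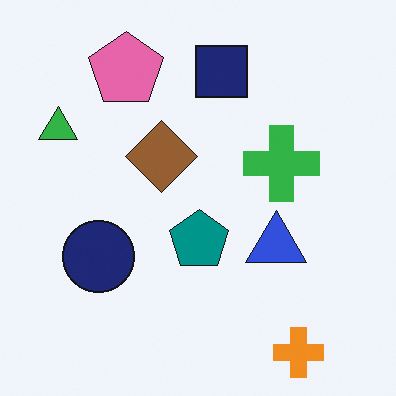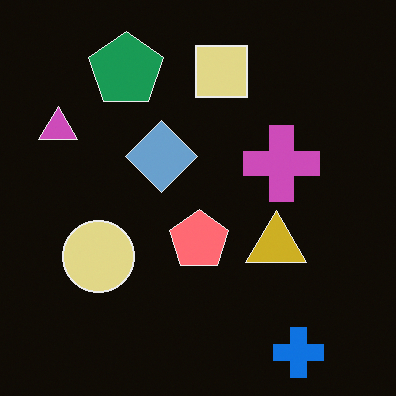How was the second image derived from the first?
The second image is the first color-inverted (negative).

The light background has become dark and every shape's color is its complement — a photographic negative.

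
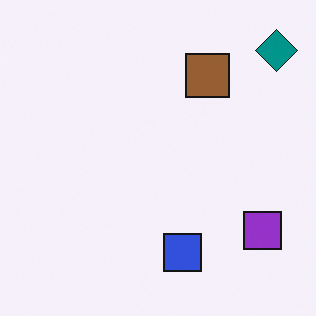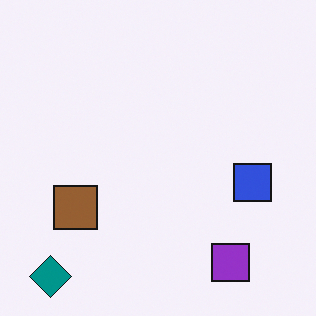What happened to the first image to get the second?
This is the original image transposed (reflected across the top-left ↔ bottom-right diagonal).

Shapes have swapped their row and column positions — what was in the top-right is now in the bottom-left — a diagonal reflection.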